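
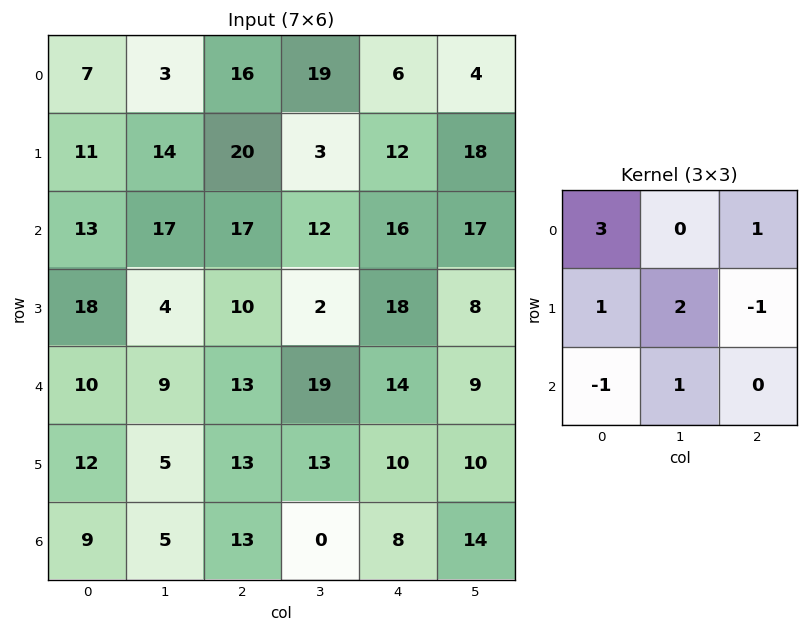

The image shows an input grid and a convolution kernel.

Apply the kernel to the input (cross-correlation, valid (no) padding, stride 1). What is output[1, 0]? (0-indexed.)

The receptive field on the input at this output position is [11 14 20 / 13 17 17 / 18 4 10]. Elementwise product with the kernel and sum: 11·3 + 20·1 + 13·1 + 17·2 + 17·-1 + 18·-1 + 4·1.

69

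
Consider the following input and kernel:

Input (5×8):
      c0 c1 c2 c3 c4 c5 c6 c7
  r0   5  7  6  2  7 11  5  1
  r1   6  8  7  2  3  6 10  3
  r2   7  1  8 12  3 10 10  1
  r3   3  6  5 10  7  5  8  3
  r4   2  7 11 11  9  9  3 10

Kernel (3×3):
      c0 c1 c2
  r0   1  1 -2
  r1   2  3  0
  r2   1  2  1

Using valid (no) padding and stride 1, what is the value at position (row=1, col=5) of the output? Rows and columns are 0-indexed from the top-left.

84

The receptive field on the input at this output position is [6 10 3 / 10 10 1 / 5 8 3]. Elementwise product with the kernel and sum: 6·1 + 10·1 + 3·-2 + 10·2 + 10·3 + 5·1 + 8·2 + 3·1.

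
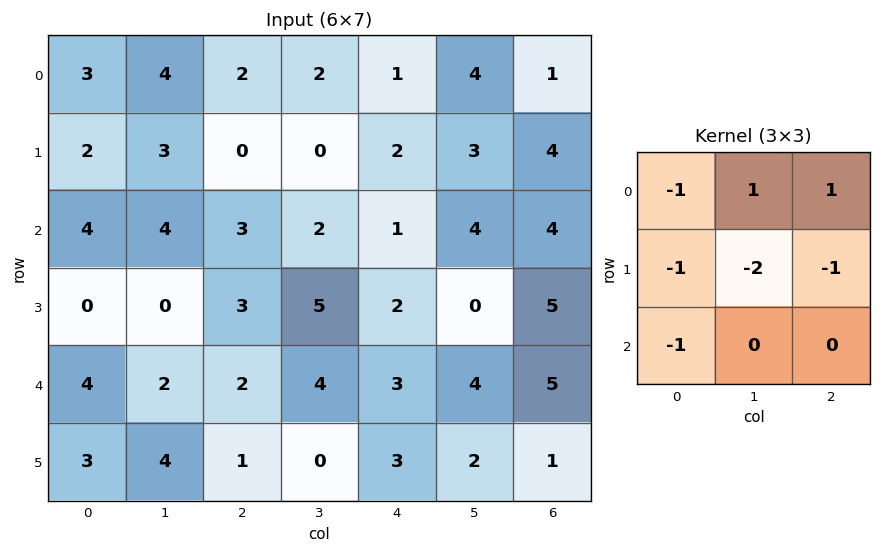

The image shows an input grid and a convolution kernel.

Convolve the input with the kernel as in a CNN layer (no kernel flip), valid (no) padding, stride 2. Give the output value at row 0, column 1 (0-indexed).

The receptive field on the input at this output position is [2 2 1 / 0 0 2 / 3 2 1]. Elementwise product with the kernel and sum: 2·-1 + 2·1 + 1·1 + 0·-1 + 0·-2 + 2·-1 + 3·-1.

-4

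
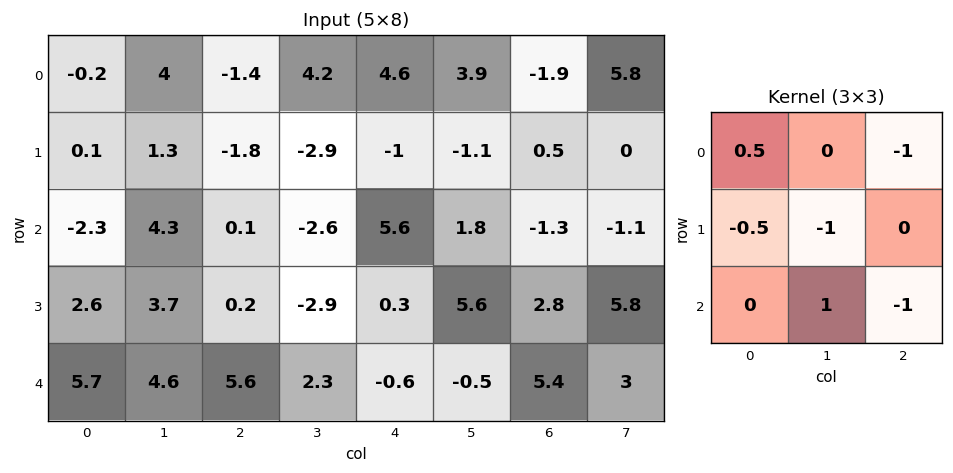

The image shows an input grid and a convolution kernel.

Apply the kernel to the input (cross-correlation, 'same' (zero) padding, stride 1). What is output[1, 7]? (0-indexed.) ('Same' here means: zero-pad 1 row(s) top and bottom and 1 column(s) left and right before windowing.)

-2.3

The receptive field on the zero-padded input at this output position is [-1.9 5.8 0 / 0.5 0 0 / -1.3 -1.1 0]. Elementwise product with the kernel and sum: -1.9·0.5 + 0·-1 + 0.5·-0.5 + 0·-1 + -1.1·1 + 0·-1.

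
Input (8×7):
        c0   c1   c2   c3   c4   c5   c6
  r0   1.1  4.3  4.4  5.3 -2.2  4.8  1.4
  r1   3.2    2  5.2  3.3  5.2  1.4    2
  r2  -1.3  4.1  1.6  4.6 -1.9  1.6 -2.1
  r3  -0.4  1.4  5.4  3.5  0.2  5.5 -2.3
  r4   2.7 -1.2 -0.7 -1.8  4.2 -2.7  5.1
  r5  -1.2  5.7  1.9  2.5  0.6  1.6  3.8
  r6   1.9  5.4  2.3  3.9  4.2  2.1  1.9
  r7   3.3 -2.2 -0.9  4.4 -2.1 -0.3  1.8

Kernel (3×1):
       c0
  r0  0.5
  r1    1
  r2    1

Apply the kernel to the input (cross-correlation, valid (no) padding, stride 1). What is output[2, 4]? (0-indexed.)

3.45

The receptive field on the input at this output position is [-1.9 / 0.2 / 4.2]. Elementwise product with the kernel and sum: -1.9·0.5 + 0.2·1 + 4.2·1.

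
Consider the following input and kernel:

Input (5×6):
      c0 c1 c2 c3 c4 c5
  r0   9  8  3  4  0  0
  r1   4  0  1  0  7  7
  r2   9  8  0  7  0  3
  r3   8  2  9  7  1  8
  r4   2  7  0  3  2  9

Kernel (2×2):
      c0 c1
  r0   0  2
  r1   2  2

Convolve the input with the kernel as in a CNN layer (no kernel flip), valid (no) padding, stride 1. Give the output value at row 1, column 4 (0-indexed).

The receptive field on the input at this output position is [7 7 / 0 3]. Elementwise product with the kernel and sum: 7·2 + 0·2 + 3·2.

20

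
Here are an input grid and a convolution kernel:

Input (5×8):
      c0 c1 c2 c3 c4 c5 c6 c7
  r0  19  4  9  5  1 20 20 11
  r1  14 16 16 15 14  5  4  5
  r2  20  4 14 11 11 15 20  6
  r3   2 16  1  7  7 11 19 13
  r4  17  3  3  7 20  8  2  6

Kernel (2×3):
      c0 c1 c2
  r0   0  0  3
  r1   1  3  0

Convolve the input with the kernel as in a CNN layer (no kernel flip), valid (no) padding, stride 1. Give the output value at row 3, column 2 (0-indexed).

45

The receptive field on the input at this output position is [1 7 7 / 3 7 20]. Elementwise product with the kernel and sum: 7·3 + 3·1 + 7·3.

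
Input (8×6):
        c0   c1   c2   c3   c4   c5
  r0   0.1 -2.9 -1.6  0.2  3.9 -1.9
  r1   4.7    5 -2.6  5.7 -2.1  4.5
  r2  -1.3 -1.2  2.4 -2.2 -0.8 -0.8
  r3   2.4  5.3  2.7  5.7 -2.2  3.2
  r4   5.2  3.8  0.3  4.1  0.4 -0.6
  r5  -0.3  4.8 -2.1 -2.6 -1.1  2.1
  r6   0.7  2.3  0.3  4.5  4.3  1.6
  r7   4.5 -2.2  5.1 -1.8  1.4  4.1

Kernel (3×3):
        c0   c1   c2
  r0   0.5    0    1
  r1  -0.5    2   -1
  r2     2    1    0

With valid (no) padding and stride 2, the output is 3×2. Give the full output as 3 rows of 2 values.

4.9 20.5
22.65 17.35
18.45 2.6

Output[0,0]: The receptive field on the input at this output position is [0.1 -2.9 -1.6 / 4.7 5 -2.6 / -1.3 -1.2 2.4]. Elementwise product with the kernel and sum: 0.1·0.5 + -1.6·1 + 4.7·-0.5 + 5·2 + -2.6·-1 + -1.3·2 + -1.2·1.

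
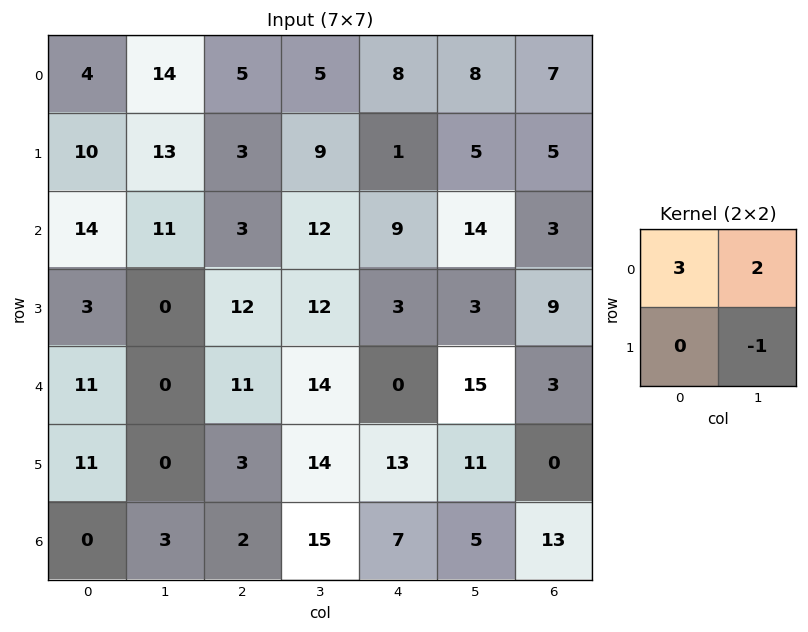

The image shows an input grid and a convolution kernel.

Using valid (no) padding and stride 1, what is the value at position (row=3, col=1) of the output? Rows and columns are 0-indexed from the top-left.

The receptive field on the input at this output position is [0 12 / 0 11]. Elementwise product with the kernel and sum: 0·3 + 12·2 + 11·-1.

13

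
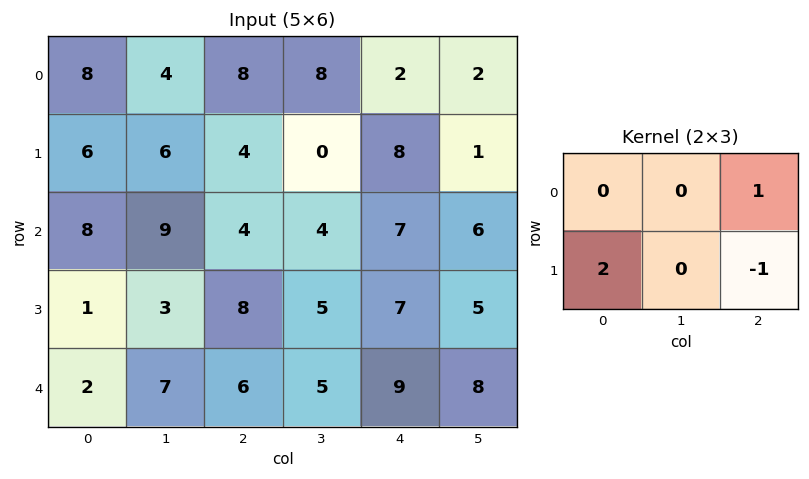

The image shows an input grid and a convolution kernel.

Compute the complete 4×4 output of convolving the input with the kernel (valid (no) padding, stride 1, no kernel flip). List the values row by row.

16 20 2 1
16 14 9 3
-2 5 16 11
6 14 10 7

Output[0,0]: The receptive field on the input at this output position is [8 4 8 / 6 6 4]. Elementwise product with the kernel and sum: 8·1 + 6·2 + 4·-1.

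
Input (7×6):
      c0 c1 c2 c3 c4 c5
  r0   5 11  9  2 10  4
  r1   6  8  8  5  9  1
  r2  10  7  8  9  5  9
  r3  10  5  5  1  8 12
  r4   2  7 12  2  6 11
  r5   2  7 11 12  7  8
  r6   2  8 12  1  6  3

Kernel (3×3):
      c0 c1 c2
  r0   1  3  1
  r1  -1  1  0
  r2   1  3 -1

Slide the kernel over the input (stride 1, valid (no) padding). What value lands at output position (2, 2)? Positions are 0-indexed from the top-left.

The receptive field on the input at this output position is [8 9 5 / 5 1 8 / 12 2 6]. Elementwise product with the kernel and sum: 8·1 + 9·3 + 5·1 + 5·-1 + 1·1 + 12·1 + 2·3 + 6·-1.

48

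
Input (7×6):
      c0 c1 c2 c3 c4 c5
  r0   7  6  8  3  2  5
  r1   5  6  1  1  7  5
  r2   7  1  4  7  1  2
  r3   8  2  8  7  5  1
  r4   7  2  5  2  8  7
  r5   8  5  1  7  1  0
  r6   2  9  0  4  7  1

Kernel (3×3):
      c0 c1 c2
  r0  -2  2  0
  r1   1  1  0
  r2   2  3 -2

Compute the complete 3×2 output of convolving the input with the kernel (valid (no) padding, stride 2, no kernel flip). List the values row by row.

Output[0,0]: The receptive field on the input at this output position is [7 6 8 / 5 6 1 / 7 1 4]. Elementwise product with the kernel and sum: 7·-2 + 6·2 + 5·1 + 6·1 + 7·2 + 1·3 + 4·-2.

18 19
8 21
34 0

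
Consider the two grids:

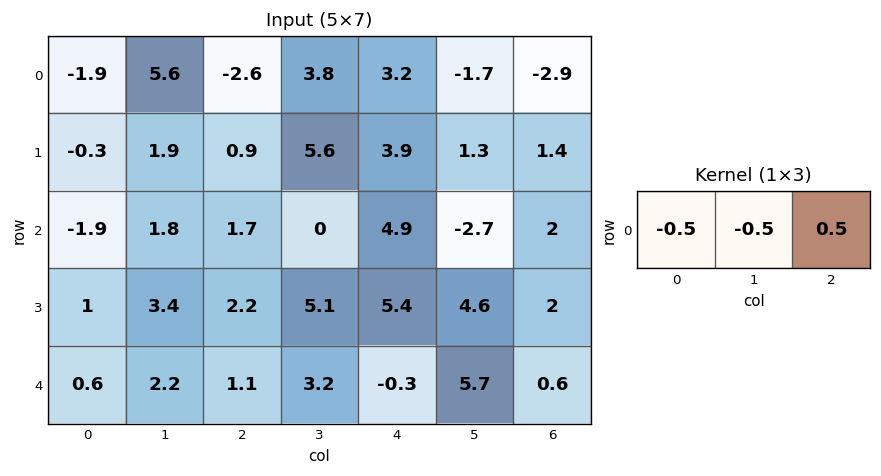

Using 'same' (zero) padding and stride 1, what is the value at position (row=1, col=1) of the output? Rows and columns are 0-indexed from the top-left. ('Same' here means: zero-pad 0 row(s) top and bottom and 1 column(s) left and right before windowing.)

The receptive field on the zero-padded input at this output position is [-0.3 1.9 0.9]. Elementwise product with the kernel and sum: -0.3·-0.5 + 1.9·-0.5 + 0.9·0.5.

-0.35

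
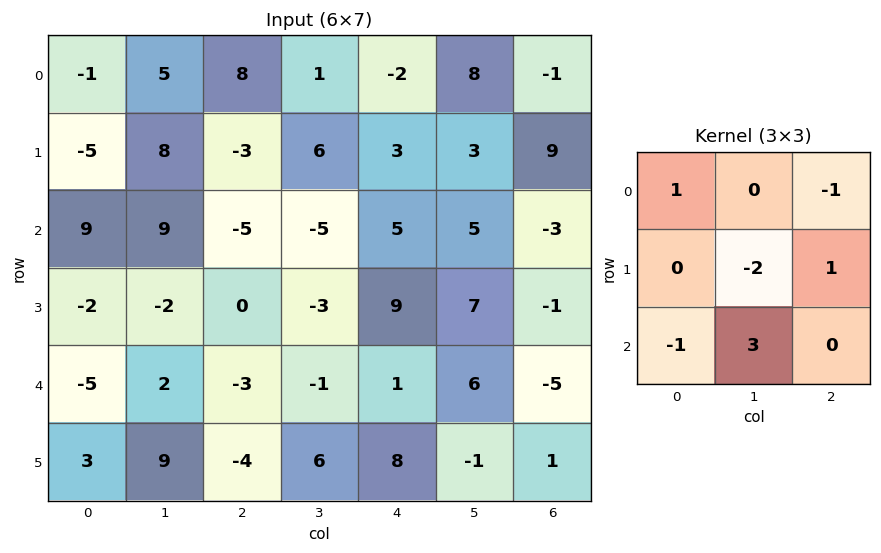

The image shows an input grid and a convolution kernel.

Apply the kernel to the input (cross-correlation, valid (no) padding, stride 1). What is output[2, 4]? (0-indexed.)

10

The receptive field on the input at this output position is [5 5 -3 / 9 7 -1 / 1 6 -5]. Elementwise product with the kernel and sum: 5·1 + -3·-1 + 7·-2 + -1·1 + 1·-1 + 6·3.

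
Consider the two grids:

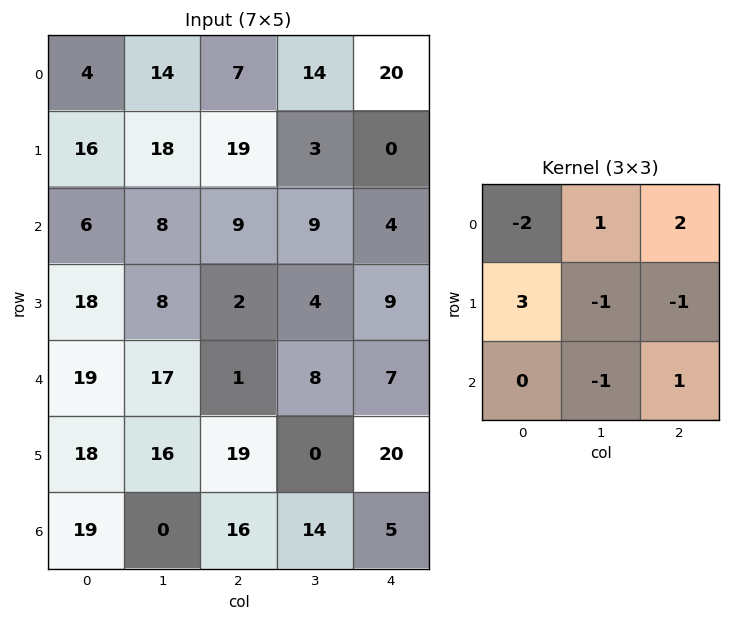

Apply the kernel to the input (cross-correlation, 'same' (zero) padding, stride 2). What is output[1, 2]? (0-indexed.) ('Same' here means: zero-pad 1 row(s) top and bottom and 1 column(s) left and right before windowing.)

The receptive field on the zero-padded input at this output position is [3 0 0 / 9 4 0 / 4 9 0]. Elementwise product with the kernel and sum: 3·-2 + 0·1 + 0·2 + 9·3 + 4·-1 + 0·-1 + 9·-1 + 0·1.

8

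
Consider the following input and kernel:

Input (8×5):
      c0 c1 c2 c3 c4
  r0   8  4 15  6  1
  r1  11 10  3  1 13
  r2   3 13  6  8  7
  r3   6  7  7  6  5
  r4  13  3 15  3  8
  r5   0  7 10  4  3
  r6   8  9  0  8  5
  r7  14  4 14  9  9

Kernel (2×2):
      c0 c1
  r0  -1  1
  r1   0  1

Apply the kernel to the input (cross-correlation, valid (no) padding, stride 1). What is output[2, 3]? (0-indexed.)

4

The receptive field on the input at this output position is [8 7 / 6 5]. Elementwise product with the kernel and sum: 8·-1 + 7·1 + 5·1.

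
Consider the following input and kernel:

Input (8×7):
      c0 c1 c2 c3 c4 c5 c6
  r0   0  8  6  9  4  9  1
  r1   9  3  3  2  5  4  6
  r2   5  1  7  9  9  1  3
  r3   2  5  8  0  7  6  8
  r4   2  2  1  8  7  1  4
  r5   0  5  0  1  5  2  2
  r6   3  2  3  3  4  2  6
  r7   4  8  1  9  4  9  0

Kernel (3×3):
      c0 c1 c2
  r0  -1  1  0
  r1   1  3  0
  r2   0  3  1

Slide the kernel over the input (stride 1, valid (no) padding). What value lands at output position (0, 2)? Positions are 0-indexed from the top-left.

The receptive field on the input at this output position is [6 9 4 / 3 2 5 / 7 9 9]. Elementwise product with the kernel and sum: 6·-1 + 9·1 + 3·1 + 2·3 + 9·3 + 9·1.

48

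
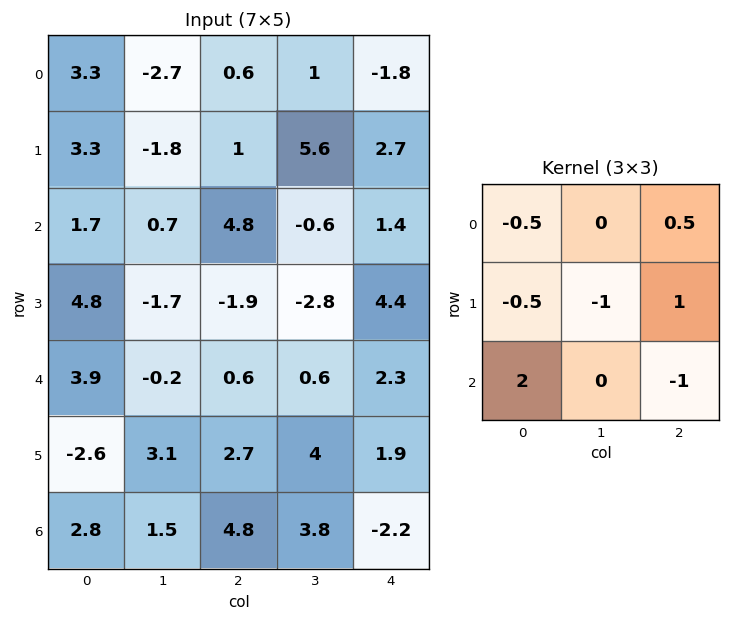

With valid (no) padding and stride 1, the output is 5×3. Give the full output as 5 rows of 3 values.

Output[0,0]: The receptive field on the input at this output position is [3.3 -2.7 0.6 / 3.3 -1.8 1 / 1.7 0.7 4.8]. Elementwise product with the kernel and sum: 3.3·-0.5 + 0.6·0.5 + 3.3·-0.5 + -1.8·-1 + 1·1 + 1.7·2 + 4.8·-1.
Output[0,1]: The receptive field on the input at this output position is [-2.7 0.6 1 / -1.8 1 5.6 / 0.7 4.8 -0.6]. Elementwise product with the kernel and sum: -2.7·-0.5 + 1·0.5 + -1.8·-0.5 + 1·-1 + 5.6·1 + 0.7·2 + -0.6·-1.

-1.6 9.35 3.6
13.6 -2.65 -7.75
6.15 -1.7 5.35
-12.4 1.75 8.05
0.05 -0.65 9.2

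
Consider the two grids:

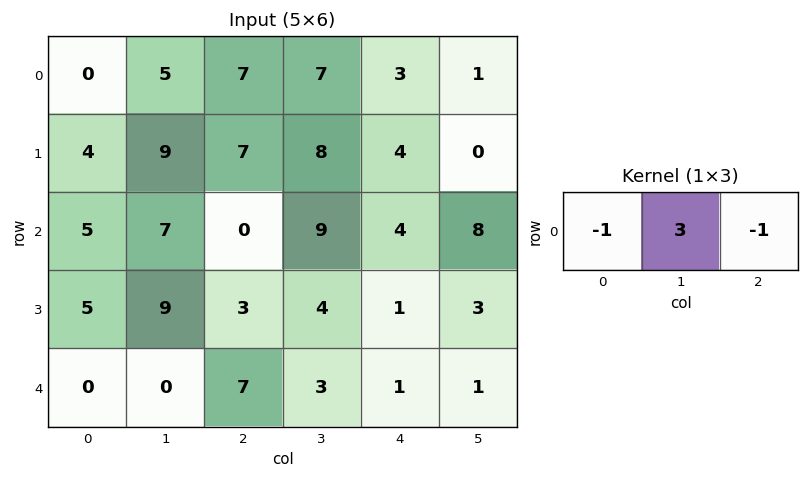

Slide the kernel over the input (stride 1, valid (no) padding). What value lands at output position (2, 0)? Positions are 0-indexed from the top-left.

The receptive field on the input at this output position is [5 7 0]. Elementwise product with the kernel and sum: 5·-1 + 7·3 + 0·-1.

16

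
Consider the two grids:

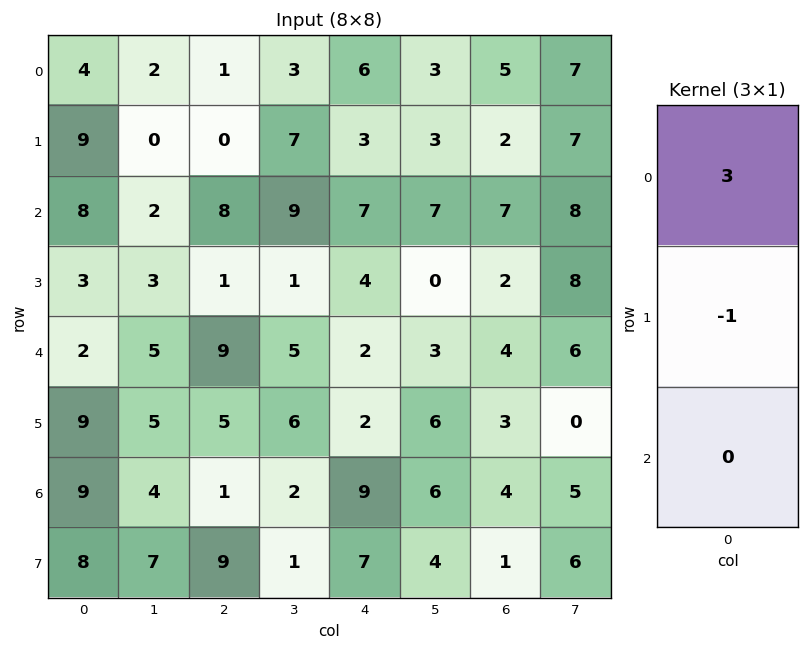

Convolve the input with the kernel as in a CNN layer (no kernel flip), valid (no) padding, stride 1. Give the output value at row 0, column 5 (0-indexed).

The receptive field on the input at this output position is [3 / 3 / 7]. Elementwise product with the kernel and sum: 3·3 + 3·-1.

6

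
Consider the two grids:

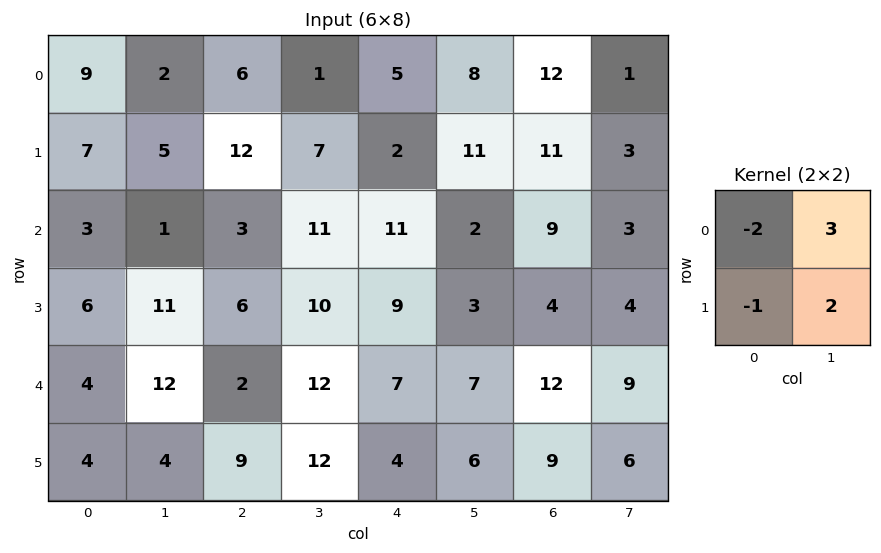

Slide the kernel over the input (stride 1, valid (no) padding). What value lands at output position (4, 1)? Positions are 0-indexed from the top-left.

-4

The receptive field on the input at this output position is [12 2 / 4 9]. Elementwise product with the kernel and sum: 12·-2 + 2·3 + 4·-1 + 9·2.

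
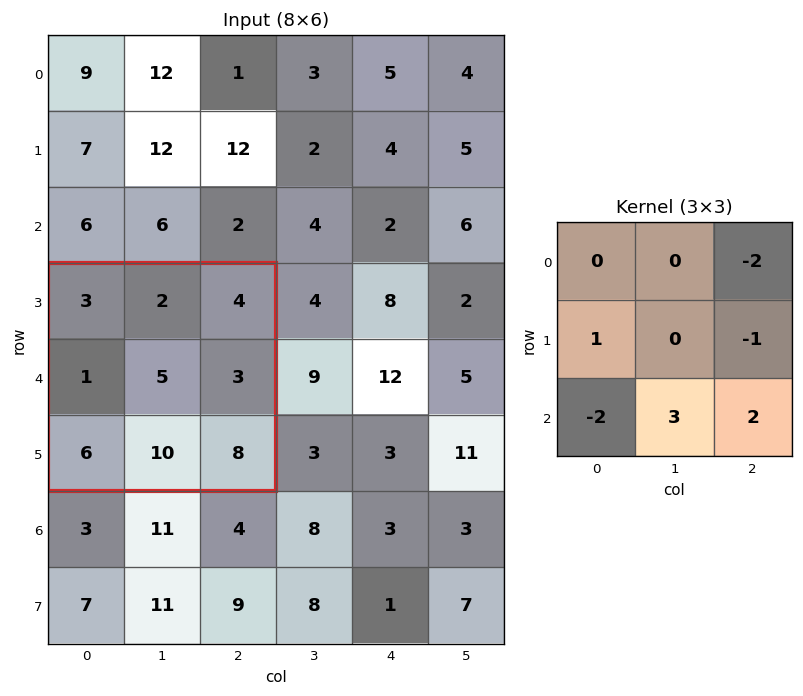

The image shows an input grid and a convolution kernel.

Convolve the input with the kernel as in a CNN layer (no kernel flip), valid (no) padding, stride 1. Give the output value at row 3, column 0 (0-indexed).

The receptive field on the input at this output position is [3 2 4 / 1 5 3 / 6 10 8]. Elementwise product with the kernel and sum: 4·-2 + 1·1 + 3·-1 + 6·-2 + 10·3 + 8·2.

24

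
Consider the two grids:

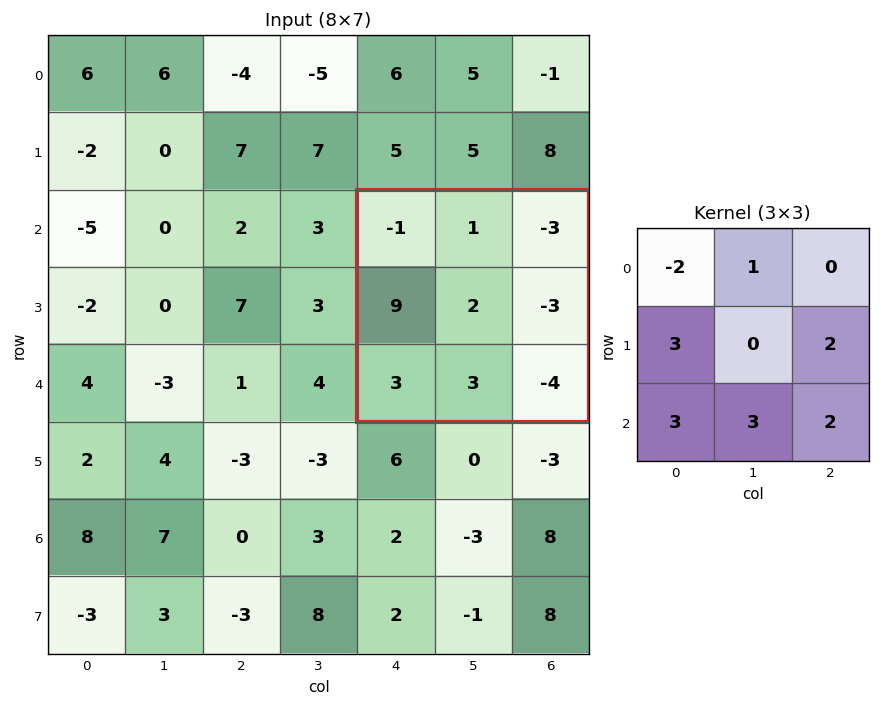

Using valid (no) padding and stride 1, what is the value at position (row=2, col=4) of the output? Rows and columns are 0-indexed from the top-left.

The receptive field on the input at this output position is [-1 1 -3 / 9 2 -3 / 3 3 -4]. Elementwise product with the kernel and sum: -1·-2 + 1·1 + 9·3 + -3·2 + 3·3 + 3·3 + -4·2.

34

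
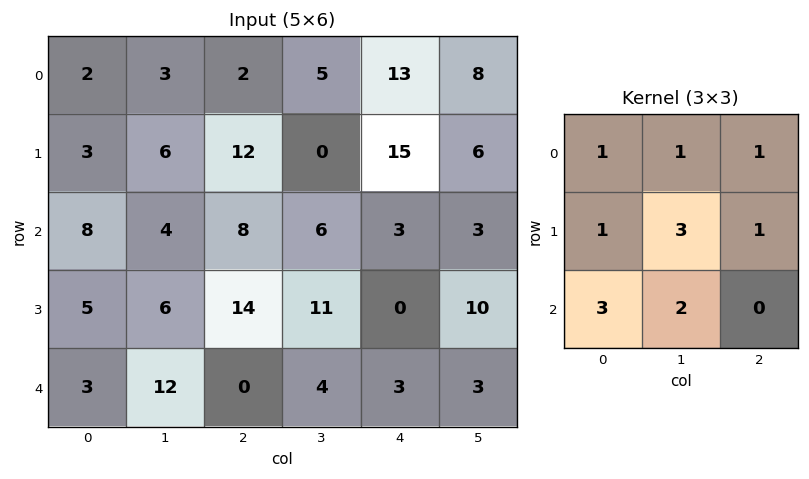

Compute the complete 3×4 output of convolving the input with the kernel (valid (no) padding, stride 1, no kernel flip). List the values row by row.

72 80 83 101
76 98 120 72
90 113 72 51

Output[0,0]: The receptive field on the input at this output position is [2 3 2 / 3 6 12 / 8 4 8]. Elementwise product with the kernel and sum: 2·1 + 3·1 + 2·1 + 3·1 + 6·3 + 12·1 + 8·3 + 4·2.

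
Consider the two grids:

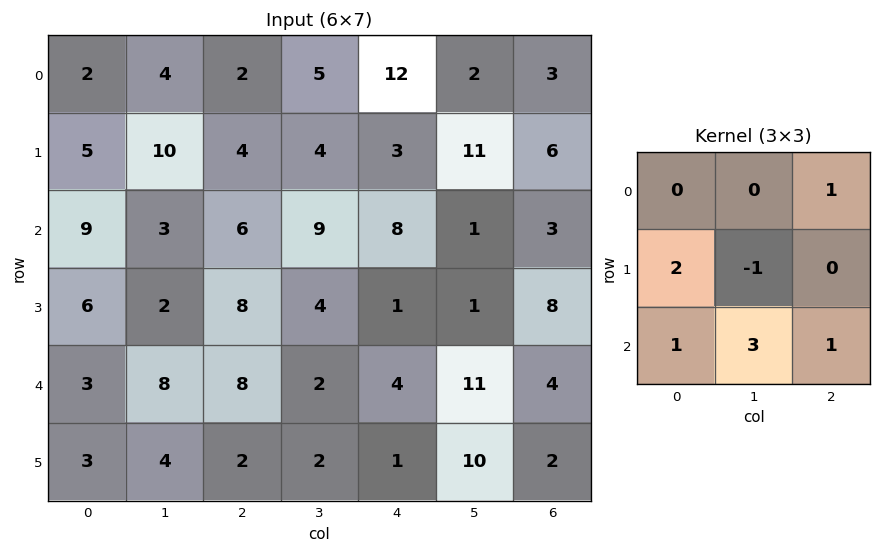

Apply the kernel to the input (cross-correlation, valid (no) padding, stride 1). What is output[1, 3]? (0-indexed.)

The receptive field on the input at this output position is [4 3 11 / 9 8 1 / 4 1 1]. Elementwise product with the kernel and sum: 11·1 + 9·2 + 8·-1 + 4·1 + 1·3 + 1·1.

29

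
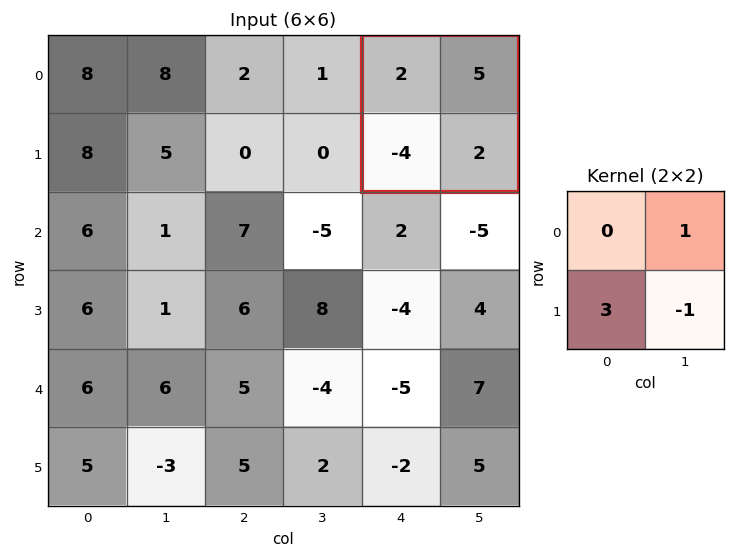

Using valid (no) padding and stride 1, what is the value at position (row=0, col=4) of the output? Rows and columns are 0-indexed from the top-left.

The receptive field on the input at this output position is [2 5 / -4 2]. Elementwise product with the kernel and sum: 5·1 + -4·3 + 2·-1.

-9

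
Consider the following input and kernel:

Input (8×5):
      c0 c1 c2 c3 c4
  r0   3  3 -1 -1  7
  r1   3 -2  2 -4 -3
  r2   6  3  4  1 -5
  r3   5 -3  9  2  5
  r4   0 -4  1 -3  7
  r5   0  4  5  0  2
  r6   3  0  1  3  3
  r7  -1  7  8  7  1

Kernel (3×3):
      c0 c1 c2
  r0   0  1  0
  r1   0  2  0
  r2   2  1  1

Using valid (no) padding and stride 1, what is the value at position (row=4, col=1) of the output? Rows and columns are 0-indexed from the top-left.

15

The receptive field on the input at this output position is [-4 1 -3 / 4 5 0 / 0 1 3]. Elementwise product with the kernel and sum: 1·1 + 5·2 + 0·2 + 1·1 + 3·1.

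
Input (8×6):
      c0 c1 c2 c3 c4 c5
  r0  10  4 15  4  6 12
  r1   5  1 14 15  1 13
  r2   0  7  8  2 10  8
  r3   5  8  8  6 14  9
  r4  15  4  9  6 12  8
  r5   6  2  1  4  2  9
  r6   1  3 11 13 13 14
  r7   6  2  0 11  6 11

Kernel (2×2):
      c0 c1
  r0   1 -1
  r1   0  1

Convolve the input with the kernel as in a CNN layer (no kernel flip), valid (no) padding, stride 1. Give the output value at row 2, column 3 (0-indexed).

The receptive field on the input at this output position is [2 10 / 6 14]. Elementwise product with the kernel and sum: 2·1 + 10·-1 + 14·1.

6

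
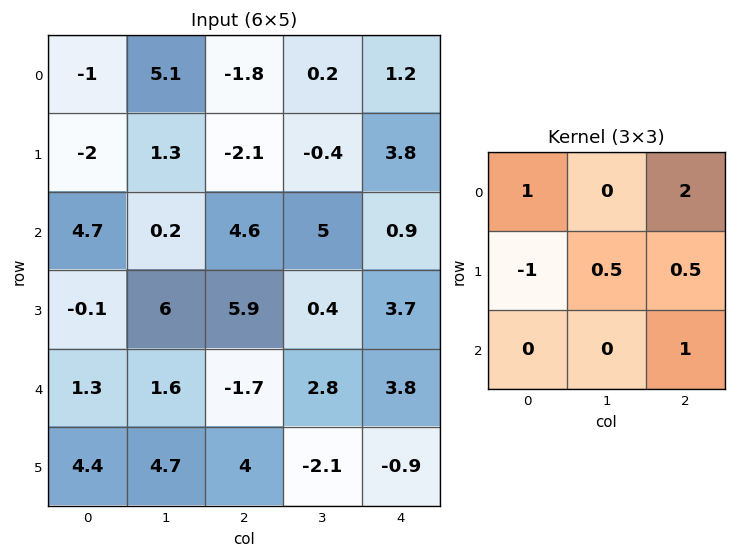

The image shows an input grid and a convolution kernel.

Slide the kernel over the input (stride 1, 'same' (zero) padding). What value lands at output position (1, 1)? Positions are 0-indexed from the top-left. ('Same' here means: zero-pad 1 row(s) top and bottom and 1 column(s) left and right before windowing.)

1.6

The receptive field on the zero-padded input at this output position is [-1 5.1 -1.8 / -2 1.3 -2.1 / 4.7 0.2 4.6]. Elementwise product with the kernel and sum: -1·1 + -1.8·2 + -2·-1 + 1.3·0.5 + -2.1·0.5 + 4.6·1.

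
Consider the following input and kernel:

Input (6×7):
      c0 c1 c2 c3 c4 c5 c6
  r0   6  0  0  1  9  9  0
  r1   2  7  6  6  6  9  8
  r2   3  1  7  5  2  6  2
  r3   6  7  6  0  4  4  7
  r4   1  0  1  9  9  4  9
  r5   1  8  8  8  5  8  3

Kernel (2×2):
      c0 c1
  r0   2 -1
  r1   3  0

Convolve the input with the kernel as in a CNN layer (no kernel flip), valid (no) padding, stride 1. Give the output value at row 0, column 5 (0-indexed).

45

The receptive field on the input at this output position is [9 0 / 9 8]. Elementwise product with the kernel and sum: 9·2 + 0·-1 + 9·3.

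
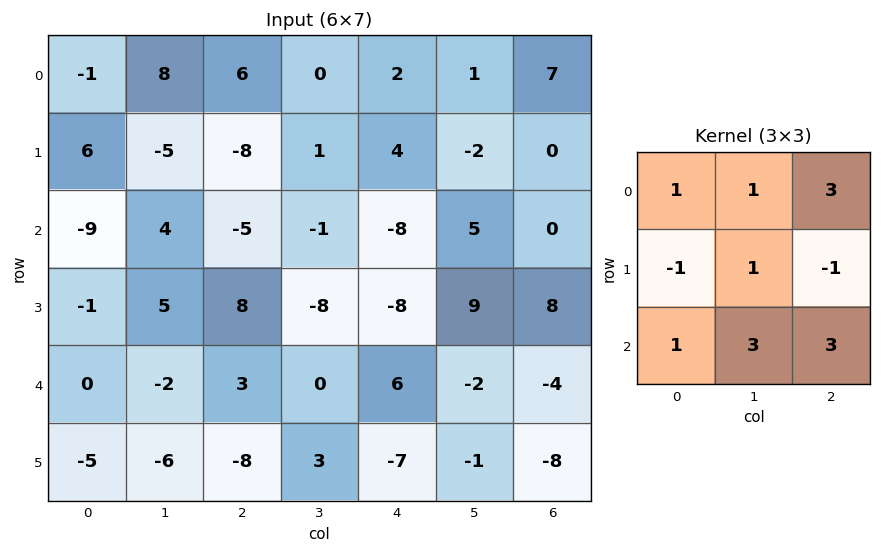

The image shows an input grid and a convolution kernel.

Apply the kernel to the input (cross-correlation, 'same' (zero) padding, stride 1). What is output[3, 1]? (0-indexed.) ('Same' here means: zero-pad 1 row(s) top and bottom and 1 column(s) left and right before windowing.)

-19

The receptive field on the zero-padded input at this output position is [-9 4 -5 / -1 5 8 / 0 -2 3]. Elementwise product with the kernel and sum: -9·1 + 4·1 + -5·3 + -1·-1 + 5·1 + 8·-1 + 0·1 + -2·3 + 3·3.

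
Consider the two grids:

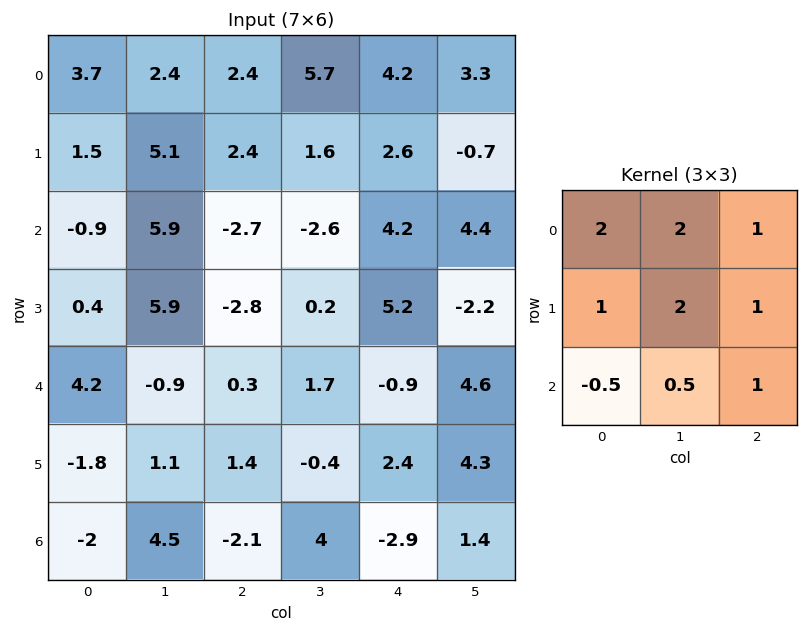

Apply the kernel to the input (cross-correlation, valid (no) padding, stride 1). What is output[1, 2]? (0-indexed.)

The receptive field on the input at this output position is [2.4 1.6 2.6 / -2.7 -2.6 4.2 / -2.8 0.2 5.2]. Elementwise product with the kernel and sum: 2.4·2 + 1.6·2 + 2.6·1 + -2.7·1 + -2.6·2 + 4.2·1 + -2.8·-0.5 + 0.2·0.5 + 5.2·1.

13.6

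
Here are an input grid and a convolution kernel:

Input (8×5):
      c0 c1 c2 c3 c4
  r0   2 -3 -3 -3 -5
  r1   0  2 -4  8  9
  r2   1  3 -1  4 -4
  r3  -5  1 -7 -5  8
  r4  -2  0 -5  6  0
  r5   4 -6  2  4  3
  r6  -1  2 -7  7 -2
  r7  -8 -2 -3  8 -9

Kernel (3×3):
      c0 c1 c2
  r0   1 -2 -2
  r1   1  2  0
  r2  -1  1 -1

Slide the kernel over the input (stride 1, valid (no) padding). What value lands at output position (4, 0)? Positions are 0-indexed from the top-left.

The receptive field on the input at this output position is [-2 0 -5 / 4 -6 2 / -1 2 -7]. Elementwise product with the kernel and sum: -2·1 + 0·-2 + -5·-2 + 4·1 + -6·2 + -1·-1 + 2·1 + -7·-1.

10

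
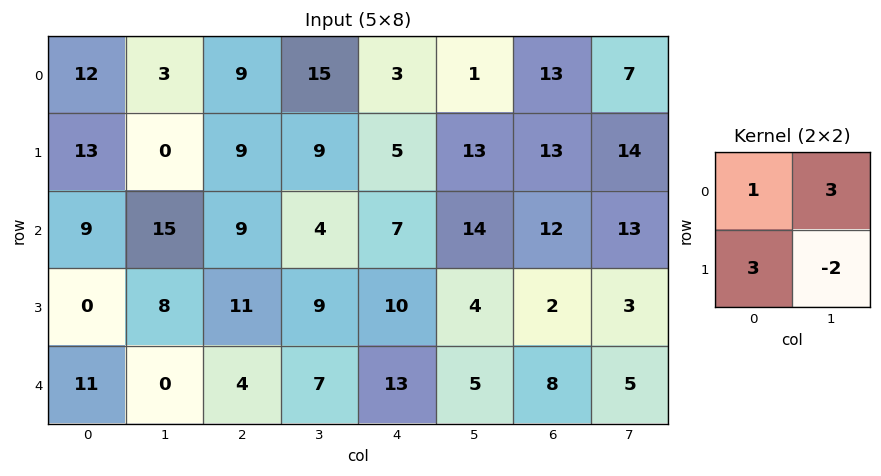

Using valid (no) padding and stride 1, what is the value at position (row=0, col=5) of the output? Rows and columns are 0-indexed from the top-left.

The receptive field on the input at this output position is [1 13 / 13 13]. Elementwise product with the kernel and sum: 1·1 + 13·3 + 13·3 + 13·-2.

53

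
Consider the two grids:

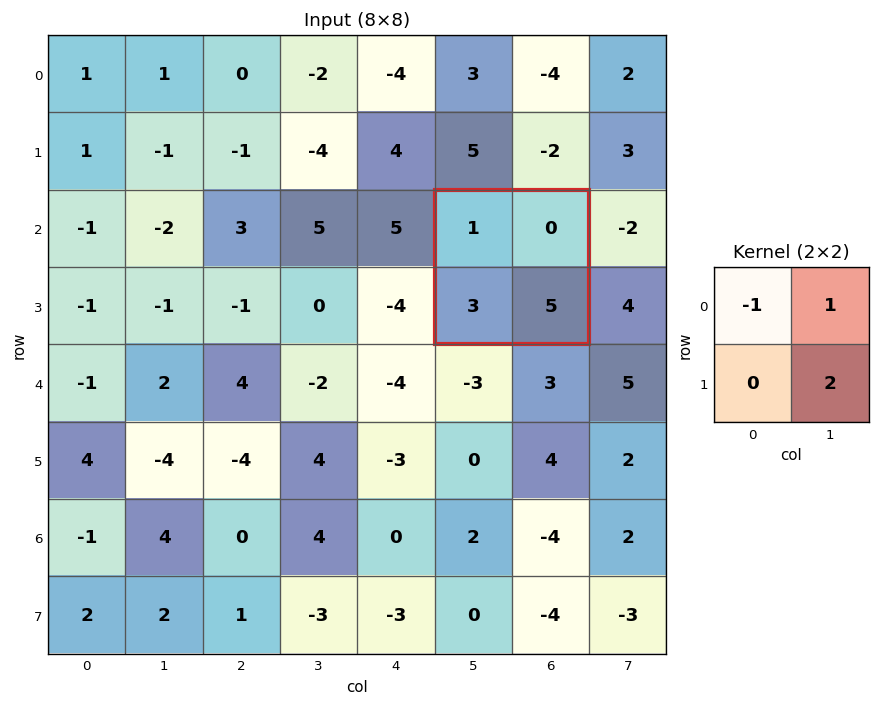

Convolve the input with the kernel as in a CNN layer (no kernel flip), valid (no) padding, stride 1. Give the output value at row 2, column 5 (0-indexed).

The receptive field on the input at this output position is [1 0 / 3 5]. Elementwise product with the kernel and sum: 1·-1 + 0·1 + 5·2.

9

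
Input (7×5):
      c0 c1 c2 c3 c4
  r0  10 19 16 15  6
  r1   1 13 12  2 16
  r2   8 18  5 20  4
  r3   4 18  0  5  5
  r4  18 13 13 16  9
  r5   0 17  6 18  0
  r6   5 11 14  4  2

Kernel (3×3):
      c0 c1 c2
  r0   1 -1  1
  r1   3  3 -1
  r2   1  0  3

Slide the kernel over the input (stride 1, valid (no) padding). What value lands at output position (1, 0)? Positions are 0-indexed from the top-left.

77

The receptive field on the input at this output position is [1 13 12 / 8 18 5 / 4 18 0]. Elementwise product with the kernel and sum: 1·1 + 13·-1 + 12·1 + 8·3 + 18·3 + 5·-1 + 4·1 + 0·3.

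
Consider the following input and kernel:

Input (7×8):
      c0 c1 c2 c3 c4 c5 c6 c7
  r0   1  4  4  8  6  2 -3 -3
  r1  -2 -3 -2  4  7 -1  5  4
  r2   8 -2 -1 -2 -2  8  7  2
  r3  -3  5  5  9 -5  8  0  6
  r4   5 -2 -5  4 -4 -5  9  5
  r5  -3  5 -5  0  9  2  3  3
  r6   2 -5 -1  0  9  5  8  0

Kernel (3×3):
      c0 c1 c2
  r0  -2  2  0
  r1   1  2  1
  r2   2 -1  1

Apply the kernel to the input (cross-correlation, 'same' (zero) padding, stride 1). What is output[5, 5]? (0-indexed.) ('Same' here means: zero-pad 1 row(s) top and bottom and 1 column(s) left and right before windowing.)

35

The receptive field on the zero-padded input at this output position is [-4 -5 9 / 9 2 3 / 9 5 8]. Elementwise product with the kernel and sum: -4·-2 + -5·2 + 9·1 + 2·2 + 3·1 + 9·2 + 5·-1 + 8·1.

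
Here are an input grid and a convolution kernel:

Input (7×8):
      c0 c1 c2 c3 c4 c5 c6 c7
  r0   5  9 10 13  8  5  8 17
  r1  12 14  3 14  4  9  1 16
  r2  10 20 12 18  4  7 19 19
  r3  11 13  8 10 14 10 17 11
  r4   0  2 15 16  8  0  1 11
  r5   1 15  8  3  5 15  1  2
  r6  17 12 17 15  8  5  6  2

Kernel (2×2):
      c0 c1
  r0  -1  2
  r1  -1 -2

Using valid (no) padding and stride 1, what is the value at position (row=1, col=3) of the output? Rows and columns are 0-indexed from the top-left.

-32

The receptive field on the input at this output position is [14 4 / 18 4]. Elementwise product with the kernel and sum: 14·-1 + 4·2 + 18·-1 + 4·-2.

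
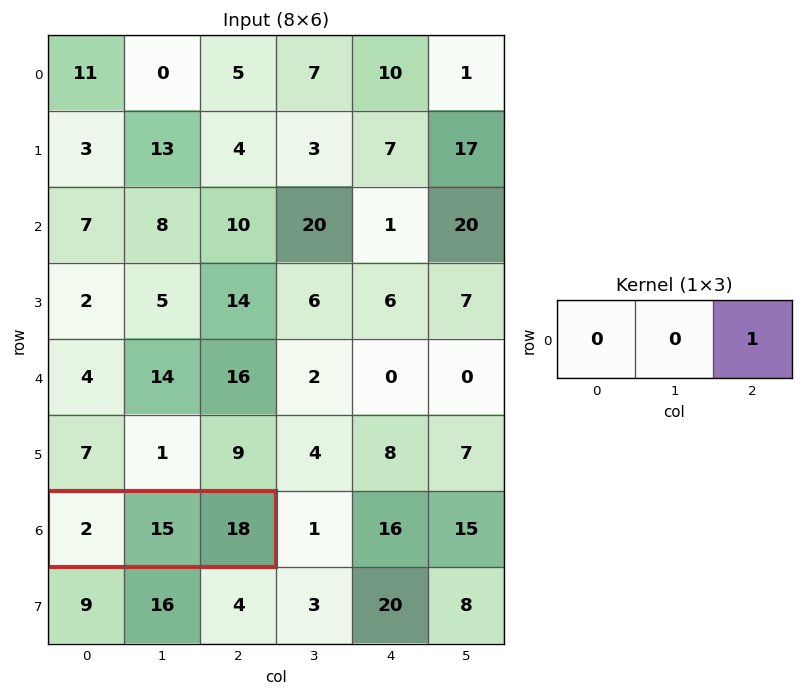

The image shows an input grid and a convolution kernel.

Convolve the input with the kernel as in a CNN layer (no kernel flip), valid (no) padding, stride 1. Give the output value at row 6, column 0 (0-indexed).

The receptive field on the input at this output position is [2 15 18]. Elementwise product with the kernel and sum: 18·1.

18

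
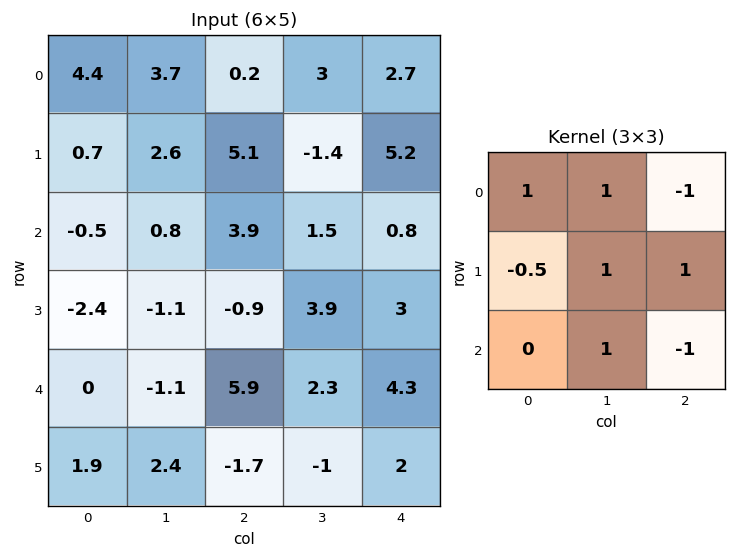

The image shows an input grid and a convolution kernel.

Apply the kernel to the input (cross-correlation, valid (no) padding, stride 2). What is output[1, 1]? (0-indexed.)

The receptive field on the input at this output position is [3.9 1.5 0.8 / -0.9 3.9 3 / 5.9 2.3 4.3]. Elementwise product with the kernel and sum: 3.9·1 + 1.5·1 + 0.8·-1 + -0.9·-0.5 + 3.9·1 + 3·1 + 2.3·1 + 4.3·-1.

9.95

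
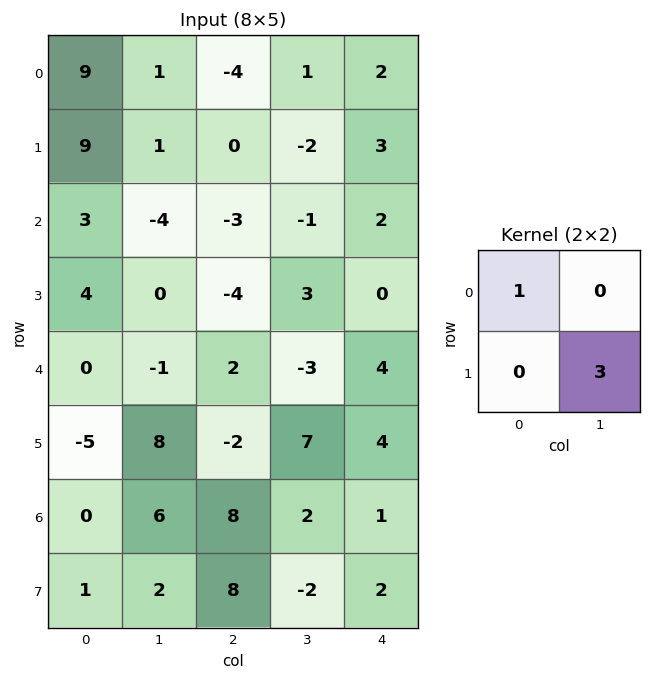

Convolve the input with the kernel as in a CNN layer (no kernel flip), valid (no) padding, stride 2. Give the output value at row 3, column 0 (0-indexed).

6

The receptive field on the input at this output position is [0 6 / 1 2]. Elementwise product with the kernel and sum: 0·1 + 2·3.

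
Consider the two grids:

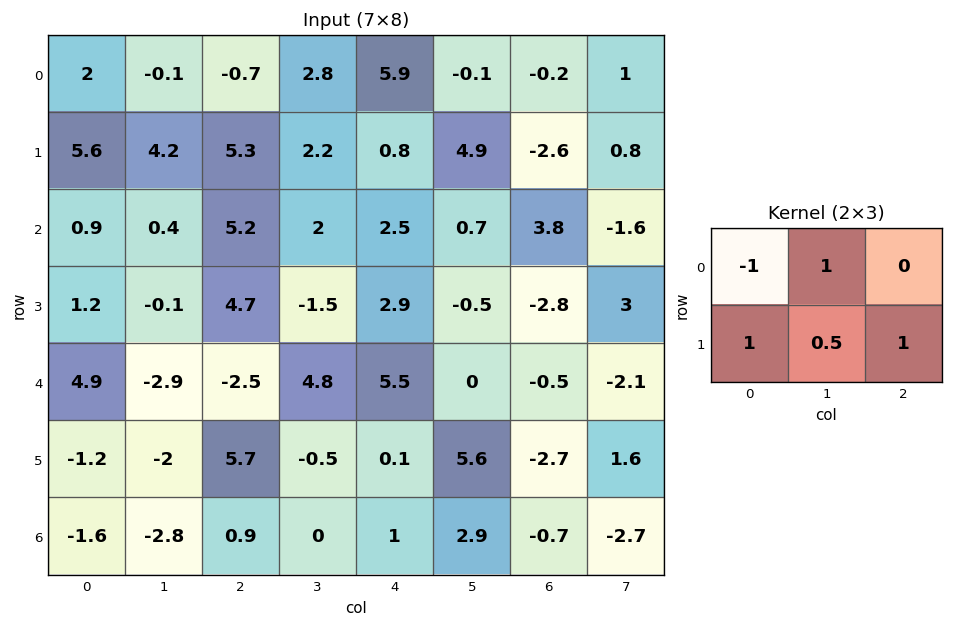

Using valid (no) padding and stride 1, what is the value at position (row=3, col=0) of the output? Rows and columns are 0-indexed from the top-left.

The receptive field on the input at this output position is [1.2 -0.1 4.7 / 4.9 -2.9 -2.5]. Elementwise product with the kernel and sum: 1.2·-1 + -0.1·1 + 4.9·1 + -2.9·0.5 + -2.5·1.

-0.35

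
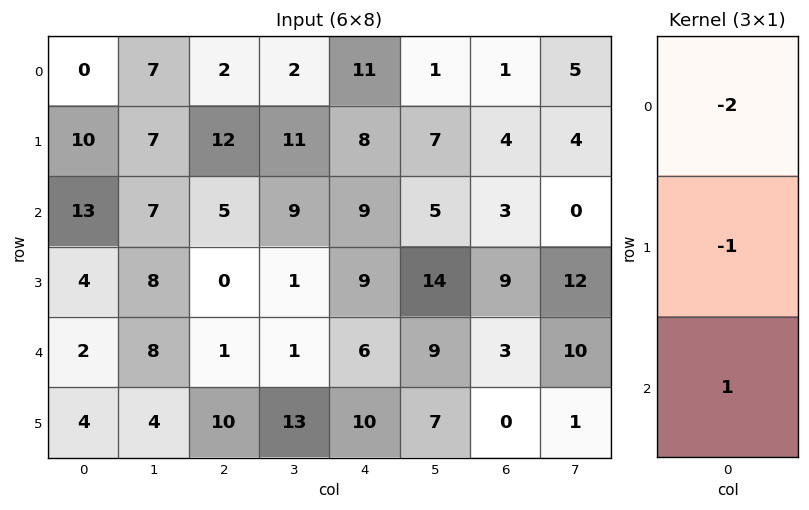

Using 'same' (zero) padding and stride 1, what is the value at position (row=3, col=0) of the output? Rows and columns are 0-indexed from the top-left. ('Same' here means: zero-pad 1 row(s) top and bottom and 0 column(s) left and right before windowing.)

The receptive field on the zero-padded input at this output position is [13 / 4 / 2]. Elementwise product with the kernel and sum: 13·-2 + 4·-1 + 2·1.

-28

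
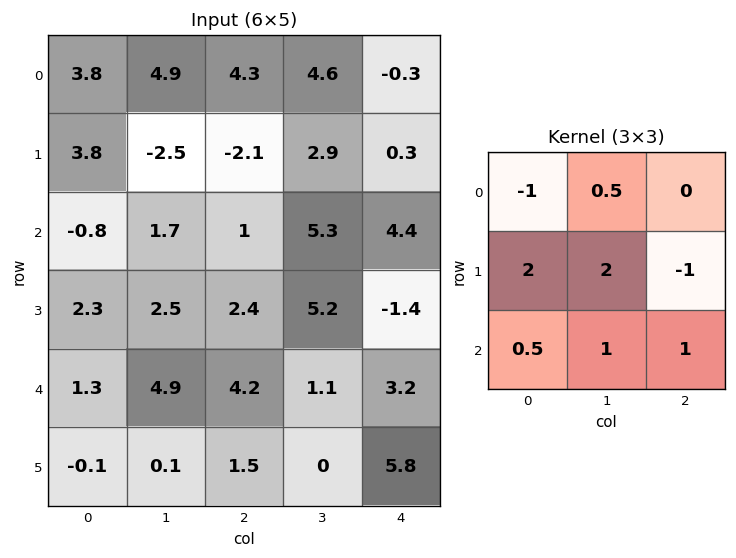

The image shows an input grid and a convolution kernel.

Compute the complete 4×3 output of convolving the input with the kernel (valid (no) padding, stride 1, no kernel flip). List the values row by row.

Output[0,0]: The receptive field on the input at this output position is [3.8 4.9 4.3 / 3.8 -2.5 -2.1 / -0.8 1.7 1]. Elementwise product with the kernel and sum: 3.8·-1 + 4.9·0.5 + 3.8·2 + -2.5·2 + -2.1·-1 + -0.8·0.5 + 1.7·1 + 1·1.

5.65 -7.7 9.5
1.8 10.4 16.75
18.6 11.15 24.65
8.7 17.35 14.15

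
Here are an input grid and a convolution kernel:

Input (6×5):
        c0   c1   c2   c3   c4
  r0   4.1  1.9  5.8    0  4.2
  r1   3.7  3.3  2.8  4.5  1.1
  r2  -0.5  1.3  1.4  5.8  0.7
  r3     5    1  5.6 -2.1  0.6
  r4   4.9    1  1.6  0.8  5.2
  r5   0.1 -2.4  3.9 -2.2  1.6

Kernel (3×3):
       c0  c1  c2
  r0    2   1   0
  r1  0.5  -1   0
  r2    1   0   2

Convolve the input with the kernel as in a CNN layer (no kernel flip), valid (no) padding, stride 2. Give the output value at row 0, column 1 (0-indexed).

11.3

The receptive field on the input at this output position is [5.8 0 4.2 / 2.8 4.5 1.1 / 1.4 5.8 0.7]. Elementwise product with the kernel and sum: 5.8·2 + 0·1 + 2.8·0.5 + 4.5·-1 + 1.4·1 + 0.7·2.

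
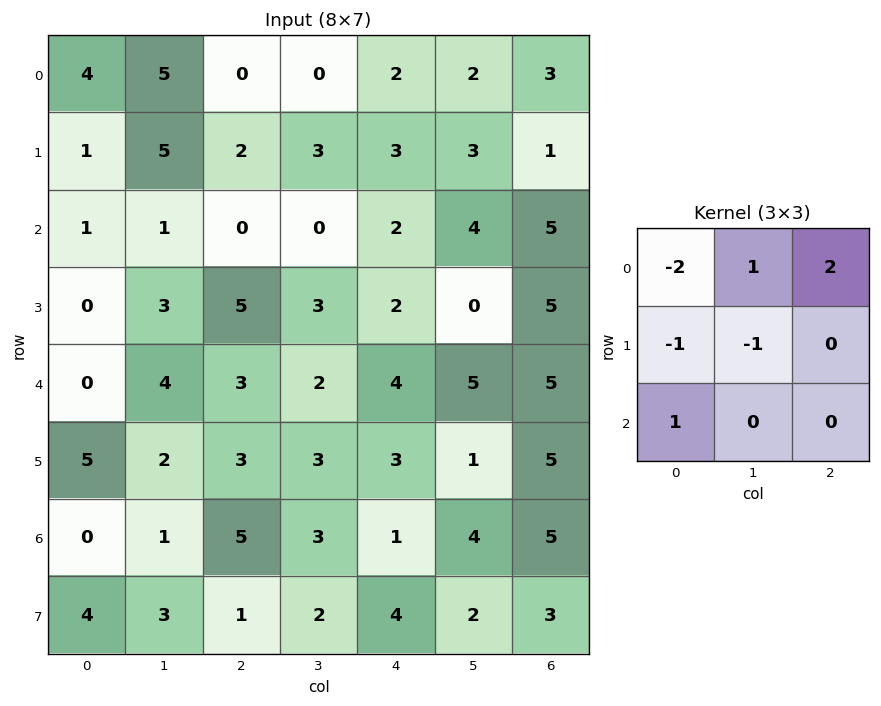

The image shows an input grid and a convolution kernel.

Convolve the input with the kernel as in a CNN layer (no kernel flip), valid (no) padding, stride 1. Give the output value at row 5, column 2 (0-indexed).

The receptive field on the input at this output position is [3 3 3 / 5 3 1 / 1 2 4]. Elementwise product with the kernel and sum: 3·-2 + 3·1 + 3·2 + 5·-1 + 3·-1 + 1·1.

-4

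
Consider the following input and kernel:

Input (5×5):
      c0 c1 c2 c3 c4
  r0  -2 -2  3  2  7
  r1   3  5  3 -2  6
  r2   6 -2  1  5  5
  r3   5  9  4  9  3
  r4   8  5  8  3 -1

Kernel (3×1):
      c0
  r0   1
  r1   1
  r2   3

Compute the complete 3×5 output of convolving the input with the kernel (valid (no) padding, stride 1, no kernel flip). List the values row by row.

19 -3 9 15 28
24 30 16 30 20
35 22 29 23 5

Output[0,0]: The receptive field on the input at this output position is [-2 / 3 / 6]. Elementwise product with the kernel and sum: -2·1 + 3·1 + 6·3.
Output[0,1]: The receptive field on the input at this output position is [-2 / 5 / -2]. Elementwise product with the kernel and sum: -2·1 + 5·1 + -2·3.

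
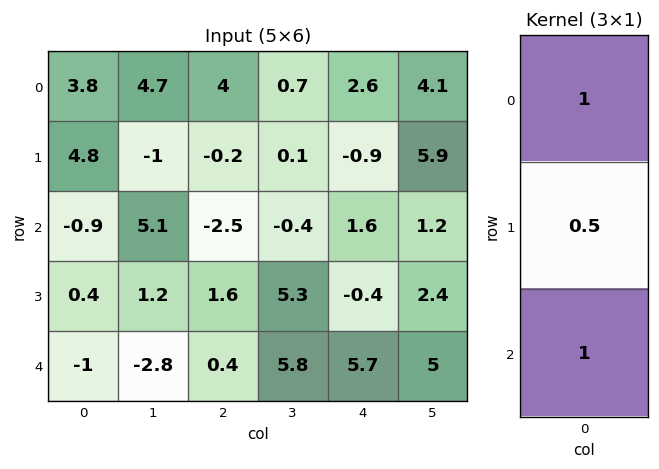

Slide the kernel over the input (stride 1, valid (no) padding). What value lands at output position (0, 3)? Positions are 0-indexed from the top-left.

0.35

The receptive field on the input at this output position is [0.7 / 0.1 / -0.4]. Elementwise product with the kernel and sum: 0.7·1 + 0.1·0.5 + -0.4·1.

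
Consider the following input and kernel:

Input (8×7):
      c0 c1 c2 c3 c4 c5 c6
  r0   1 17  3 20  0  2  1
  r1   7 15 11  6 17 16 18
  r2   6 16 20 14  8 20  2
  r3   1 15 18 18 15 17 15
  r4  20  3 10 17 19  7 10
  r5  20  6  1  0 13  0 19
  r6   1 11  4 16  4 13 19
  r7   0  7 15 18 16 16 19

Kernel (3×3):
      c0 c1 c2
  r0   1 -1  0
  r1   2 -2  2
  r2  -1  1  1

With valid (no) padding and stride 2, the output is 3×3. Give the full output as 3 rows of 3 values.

20 29 50
-9 62 12
61 37 104

Output[0,0]: The receptive field on the input at this output position is [1 17 3 / 7 15 11 / 6 16 20]. Elementwise product with the kernel and sum: 1·1 + 17·-1 + 7·2 + 15·-2 + 11·2 + 6·-1 + 16·1 + 20·1.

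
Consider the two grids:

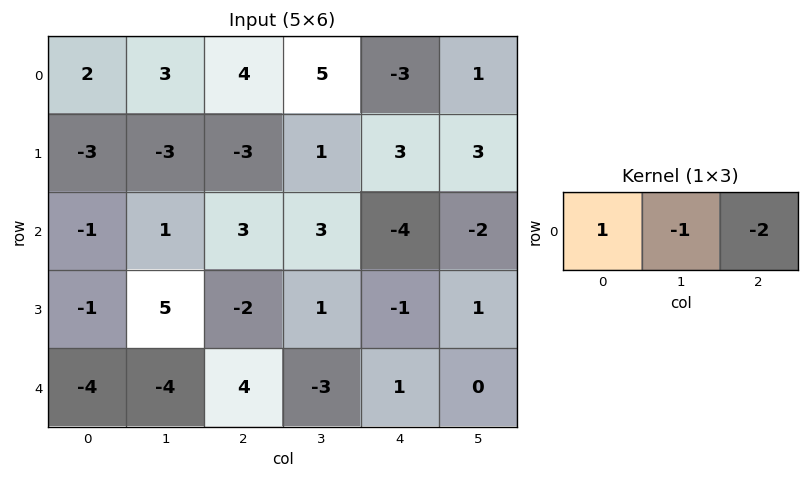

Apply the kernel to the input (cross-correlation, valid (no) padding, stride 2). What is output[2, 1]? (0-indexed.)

5

The receptive field on the input at this output position is [4 -3 1]. Elementwise product with the kernel and sum: 4·1 + -3·-1 + 1·-2.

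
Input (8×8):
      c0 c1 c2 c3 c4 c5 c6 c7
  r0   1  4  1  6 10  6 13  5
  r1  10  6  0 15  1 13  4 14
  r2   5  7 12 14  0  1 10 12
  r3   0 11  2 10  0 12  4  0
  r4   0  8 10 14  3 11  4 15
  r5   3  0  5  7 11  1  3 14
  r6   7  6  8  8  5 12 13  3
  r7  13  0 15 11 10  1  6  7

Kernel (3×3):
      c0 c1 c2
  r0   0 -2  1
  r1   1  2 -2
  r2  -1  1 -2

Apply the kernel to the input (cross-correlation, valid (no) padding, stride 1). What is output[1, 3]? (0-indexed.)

-11

The receptive field on the input at this output position is [15 1 13 / 14 0 1 / 10 0 12]. Elementwise product with the kernel and sum: 1·-2 + 13·1 + 14·1 + 0·2 + 1·-2 + 10·-1 + 0·1 + 12·-2.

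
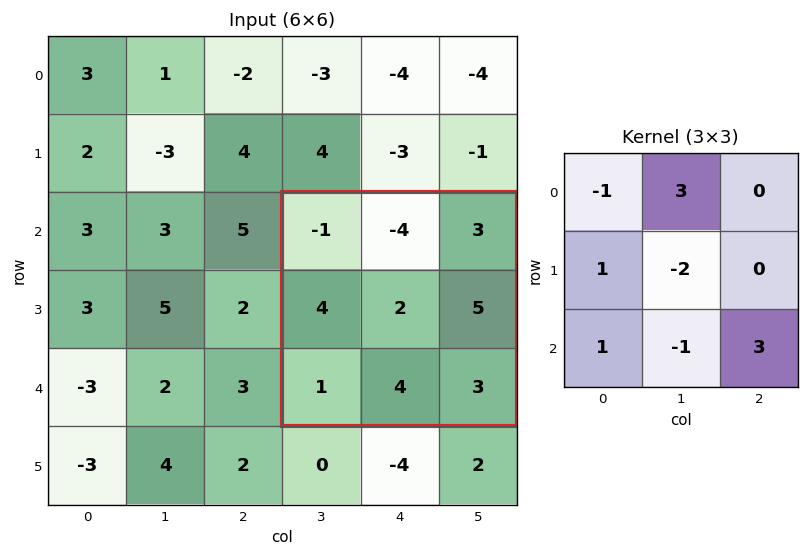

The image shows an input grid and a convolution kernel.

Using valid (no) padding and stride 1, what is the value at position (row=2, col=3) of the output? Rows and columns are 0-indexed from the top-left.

-5

The receptive field on the input at this output position is [-1 -4 3 / 4 2 5 / 1 4 3]. Elementwise product with the kernel and sum: -1·-1 + -4·3 + 4·1 + 2·-2 + 1·1 + 4·-1 + 3·3.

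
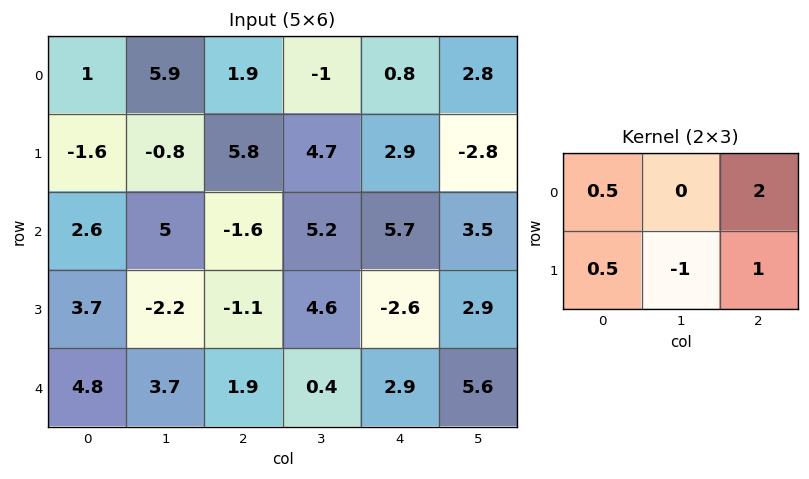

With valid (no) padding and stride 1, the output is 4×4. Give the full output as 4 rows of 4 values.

10.1 -0.55 3.65 1.75
5.5 18.3 8.4 -2.85
1.05 17.5 2.85 17.4
0.25 8.45 -2.3 11

Output[0,0]: The receptive field on the input at this output position is [1 5.9 1.9 / -1.6 -0.8 5.8]. Elementwise product with the kernel and sum: 1·0.5 + 1.9·2 + -1.6·0.5 + -0.8·-1 + 5.8·1.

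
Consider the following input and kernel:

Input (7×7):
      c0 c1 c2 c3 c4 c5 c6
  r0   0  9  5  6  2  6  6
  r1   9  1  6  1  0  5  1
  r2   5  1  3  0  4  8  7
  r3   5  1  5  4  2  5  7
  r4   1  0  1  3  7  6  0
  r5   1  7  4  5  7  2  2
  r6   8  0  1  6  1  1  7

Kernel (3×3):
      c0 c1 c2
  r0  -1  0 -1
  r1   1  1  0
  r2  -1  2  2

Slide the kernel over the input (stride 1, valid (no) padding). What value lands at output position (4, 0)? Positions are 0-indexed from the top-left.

The receptive field on the input at this output position is [1 0 1 / 1 7 4 / 8 0 1]. Elementwise product with the kernel and sum: 1·-1 + 1·-1 + 1·1 + 7·1 + 8·-1 + 0·2 + 1·2.

0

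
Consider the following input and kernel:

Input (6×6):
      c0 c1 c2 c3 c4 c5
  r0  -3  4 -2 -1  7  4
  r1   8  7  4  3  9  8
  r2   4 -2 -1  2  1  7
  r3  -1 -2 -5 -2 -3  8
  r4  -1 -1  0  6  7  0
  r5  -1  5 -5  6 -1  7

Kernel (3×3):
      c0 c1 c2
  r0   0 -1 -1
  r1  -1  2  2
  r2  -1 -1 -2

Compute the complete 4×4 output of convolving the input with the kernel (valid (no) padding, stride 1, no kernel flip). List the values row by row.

Output[0,0]: The receptive field on the input at this output position is [-3 4 -2 / 8 7 4 / 4 -2 -1]. Elementwise product with the kernel and sum: 4·-1 + -2·-1 + 8·-1 + 7·2 + 4·2 + 4·-1 + -2·-1 + -1·-2.
Output[0,1]: The receptive field on the input at this output position is [4 -2 -1 / 7 4 3 / -2 -1 2]. Elementwise product with the kernel and sum: -2·-1 + -1·-1 + 7·-1 + 4·2 + 3·2 + -2·-1 + -1·-1 + 2·-2.

12 9 11 3
-8 8 8 -14
-8 -24 -28 -9
12 8 32 -16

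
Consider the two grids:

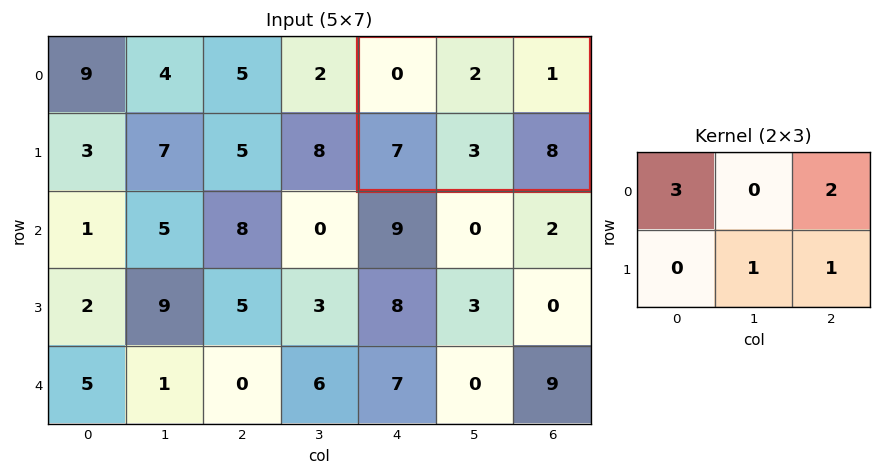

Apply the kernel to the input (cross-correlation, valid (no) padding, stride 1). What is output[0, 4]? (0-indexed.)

13

The receptive field on the input at this output position is [0 2 1 / 7 3 8]. Elementwise product with the kernel and sum: 0·3 + 1·2 + 3·1 + 8·1.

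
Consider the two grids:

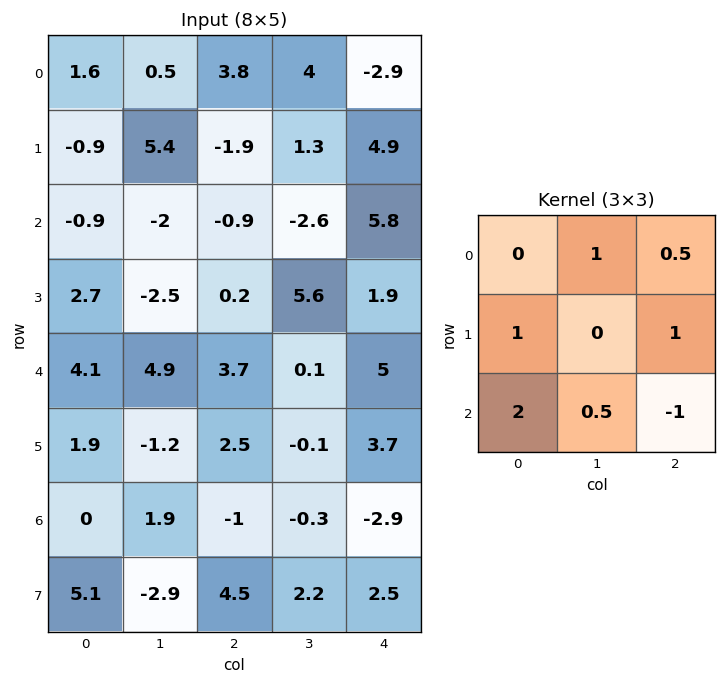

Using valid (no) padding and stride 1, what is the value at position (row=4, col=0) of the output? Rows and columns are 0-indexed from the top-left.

13.1

The receptive field on the input at this output position is [4.1 4.9 3.7 / 1.9 -1.2 2.5 / 0 1.9 -1]. Elementwise product with the kernel and sum: 4.9·1 + 3.7·0.5 + 1.9·1 + 2.5·1 + 0·2 + 1.9·0.5 + -1·-1.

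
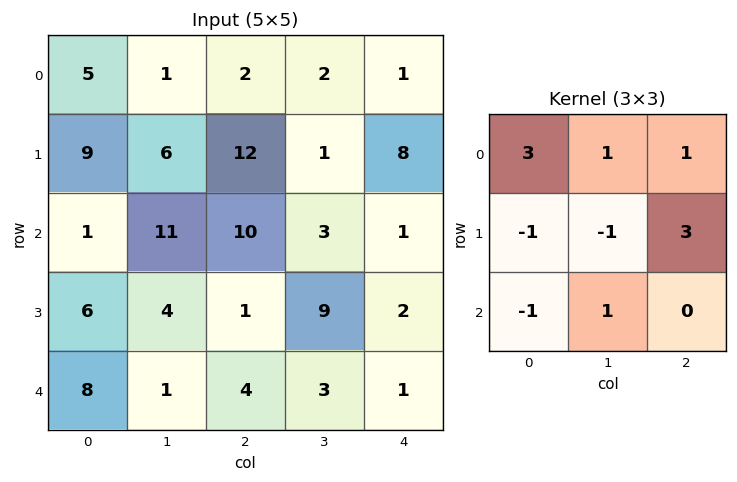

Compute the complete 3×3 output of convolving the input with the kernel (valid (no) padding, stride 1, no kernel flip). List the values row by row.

49 -9 13
61 16 43
10 71 29

Output[0,0]: The receptive field on the input at this output position is [5 1 2 / 9 6 12 / 1 11 10]. Elementwise product with the kernel and sum: 5·3 + 1·1 + 2·1 + 9·-1 + 6·-1 + 12·3 + 1·-1 + 11·1.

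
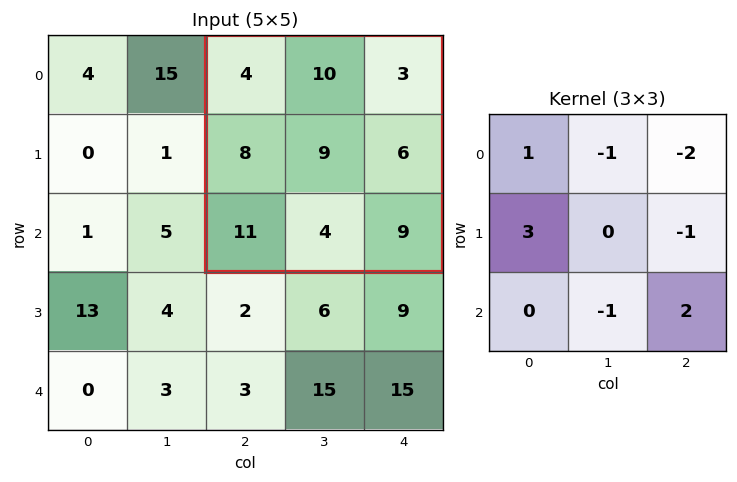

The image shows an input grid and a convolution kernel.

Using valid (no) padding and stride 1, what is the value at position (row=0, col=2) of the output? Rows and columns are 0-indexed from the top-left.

20

The receptive field on the input at this output position is [4 10 3 / 8 9 6 / 11 4 9]. Elementwise product with the kernel and sum: 4·1 + 10·-1 + 3·-2 + 8·3 + 6·-1 + 4·-1 + 9·2.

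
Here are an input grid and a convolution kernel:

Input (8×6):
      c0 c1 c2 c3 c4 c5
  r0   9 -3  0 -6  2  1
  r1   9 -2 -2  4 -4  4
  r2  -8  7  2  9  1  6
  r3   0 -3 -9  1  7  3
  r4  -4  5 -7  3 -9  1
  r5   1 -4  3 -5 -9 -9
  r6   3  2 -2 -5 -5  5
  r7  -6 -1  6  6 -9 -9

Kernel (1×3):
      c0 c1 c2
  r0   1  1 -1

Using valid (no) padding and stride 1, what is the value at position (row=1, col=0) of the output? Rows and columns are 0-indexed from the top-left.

The receptive field on the input at this output position is [9 -2 -2]. Elementwise product with the kernel and sum: 9·1 + -2·1 + -2·-1.

9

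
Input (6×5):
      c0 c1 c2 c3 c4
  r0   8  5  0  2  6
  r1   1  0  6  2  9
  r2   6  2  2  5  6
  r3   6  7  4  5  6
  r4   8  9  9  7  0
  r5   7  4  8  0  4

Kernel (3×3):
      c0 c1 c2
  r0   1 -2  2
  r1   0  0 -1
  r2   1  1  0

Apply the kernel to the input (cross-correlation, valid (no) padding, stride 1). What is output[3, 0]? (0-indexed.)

The receptive field on the input at this output position is [6 7 4 / 8 9 9 / 7 4 8]. Elementwise product with the kernel and sum: 6·1 + 7·-2 + 4·2 + 9·-1 + 7·1 + 4·1.

2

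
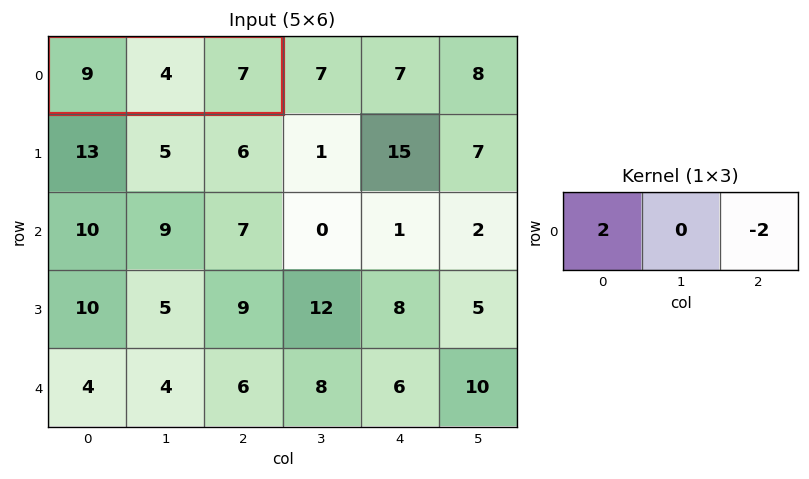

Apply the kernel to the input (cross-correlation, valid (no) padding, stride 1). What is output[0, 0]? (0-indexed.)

The receptive field on the input at this output position is [9 4 7]. Elementwise product with the kernel and sum: 9·2 + 7·-2.

4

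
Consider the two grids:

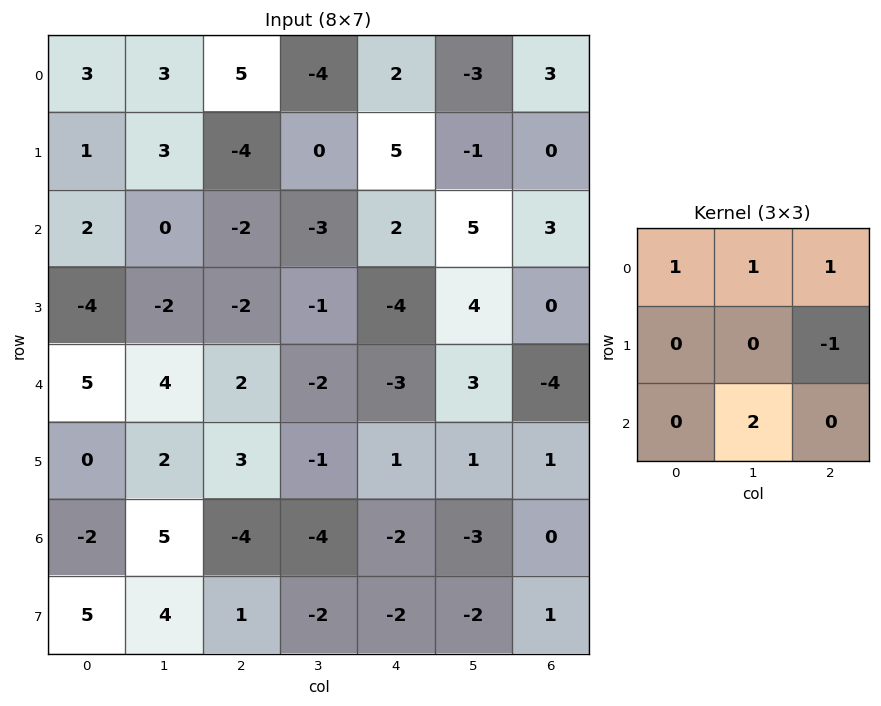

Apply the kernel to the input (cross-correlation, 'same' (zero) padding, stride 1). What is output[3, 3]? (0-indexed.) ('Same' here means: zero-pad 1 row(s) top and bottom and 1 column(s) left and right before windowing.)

-3

The receptive field on the zero-padded input at this output position is [-2 -3 2 / -2 -1 -4 / 2 -2 -3]. Elementwise product with the kernel and sum: -2·1 + -3·1 + 2·1 + -4·-1 + -2·2.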